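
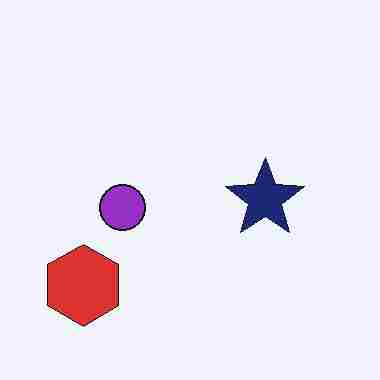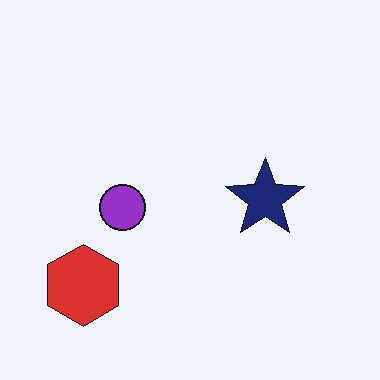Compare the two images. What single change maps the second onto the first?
The image was heavily JPEG-compressed with obvious blocking artifacts.

Blocky 8×8 compression artifacts appear around shape edges and the flat background shows ringing — characteristic JPEG degradation.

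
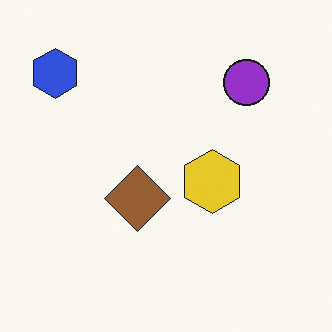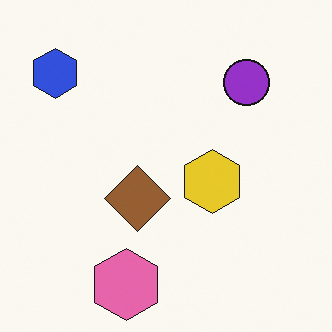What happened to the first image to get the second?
The transformation is: overlaid with an additional pink hexagon.

A pink hexagon appears in the second image that is absent from the first.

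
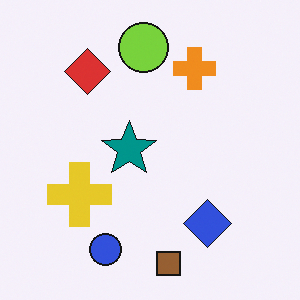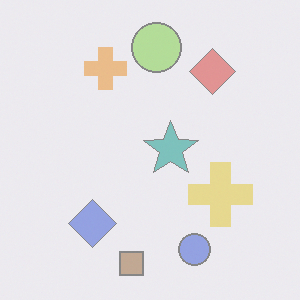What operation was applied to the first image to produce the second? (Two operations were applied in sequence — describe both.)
The transformation is: given much lower contrast, then flipped horizontally (left ↔ right).

Tones are pushed toward mid-grey across the whole image — a global contrast change. The yellow cross is in the left of the first image and the right of the second — shapes on opposite sides of the vertical midline have swapped in a mirror flip.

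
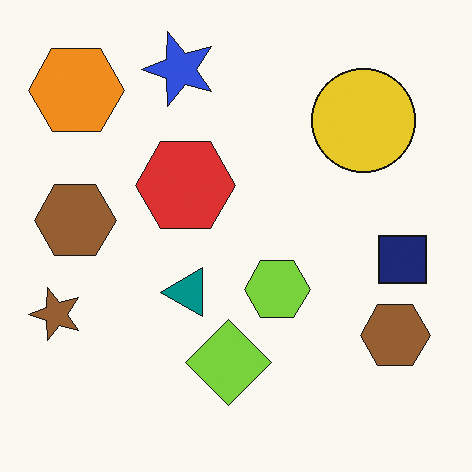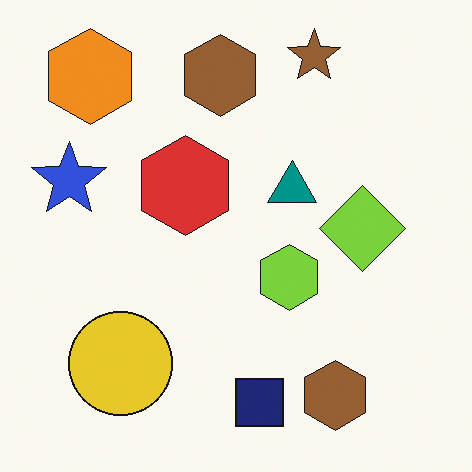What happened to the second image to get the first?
It was transposed (reflected across the top-left ↔ bottom-right diagonal).

Shapes have swapped their row and column positions — what was in the top-right is now in the bottom-left — a diagonal reflection.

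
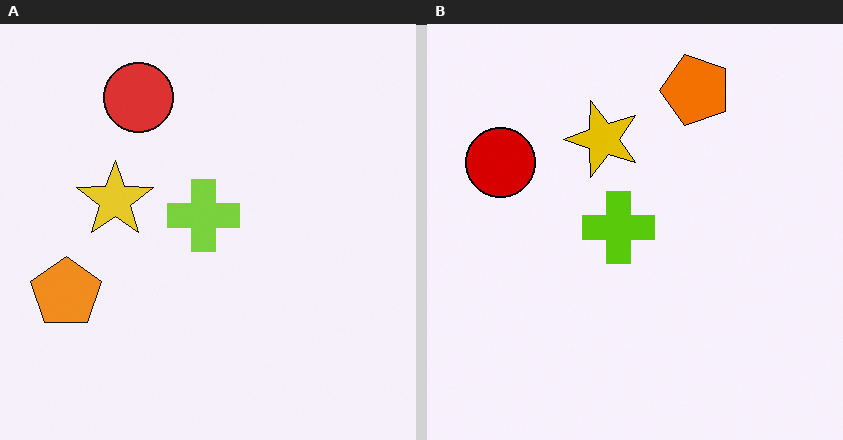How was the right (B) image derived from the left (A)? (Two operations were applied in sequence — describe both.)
The right (B) image is the left (A) given slightly increased contrast, then transposed (reflected across the top-left ↔ bottom-right diagonal).

Tones are pushed away from mid-grey across the whole image — a global contrast change. Shapes have swapped their row and column positions — what was in the top-right is now in the bottom-left — a diagonal reflection.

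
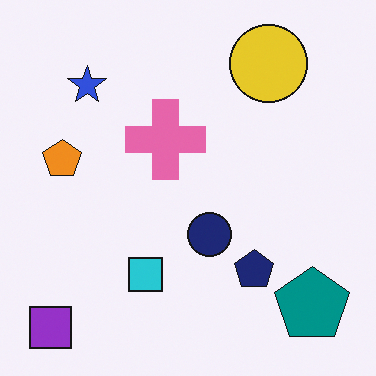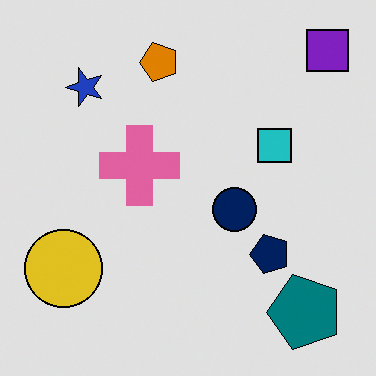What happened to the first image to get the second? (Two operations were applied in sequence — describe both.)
The second image is the first transposed (reflected across the top-left ↔ bottom-right diagonal), then posterized to a reduced palette.

Shapes have swapped their row and column positions — what was in the top-right is now in the bottom-left — a diagonal reflection. Each flat color has snapped to a coarser quantized level — most visibly, the near-white background has dropped to a flat grey.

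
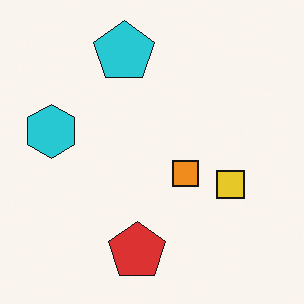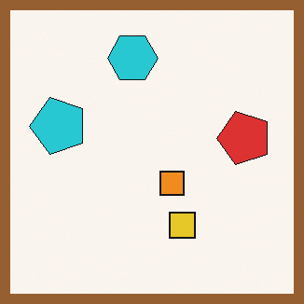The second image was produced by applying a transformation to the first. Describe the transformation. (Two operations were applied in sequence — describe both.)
It was transposed (reflected across the top-left ↔ bottom-right diagonal), then framed with a brown border.

Shapes have swapped their row and column positions — what was in the top-right is now in the bottom-left — a diagonal reflection. A solid brown frame runs around the edge of the second image, with the content slightly shrunk inside it.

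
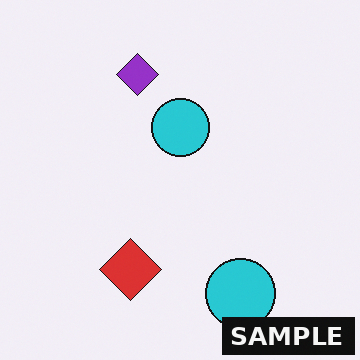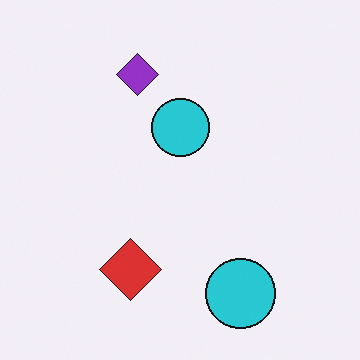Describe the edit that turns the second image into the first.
The image was watermarked with the text "SAMPLE" in the lower-right corner.

A dark label reading "SAMPLE" appears in the lower-right corner.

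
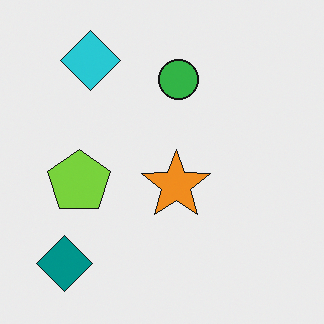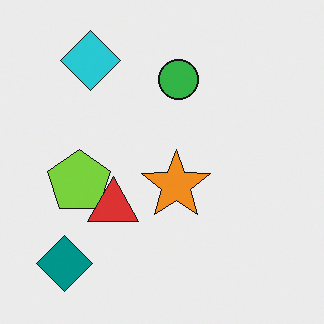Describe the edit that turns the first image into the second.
Overlaid with an additional red triangle.

A red triangle appears in the second image that is absent from the first.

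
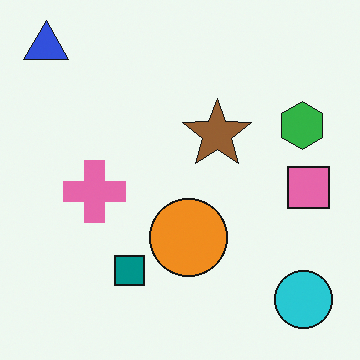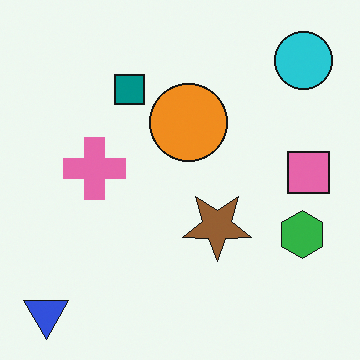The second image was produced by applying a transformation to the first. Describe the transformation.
The image was flipped vertically (top ↔ bottom).

The blue triangle is in the top-left of the first image and the bottom-left of the second — shapes on opposite sides of the horizontal midline have swapped in a mirror flip.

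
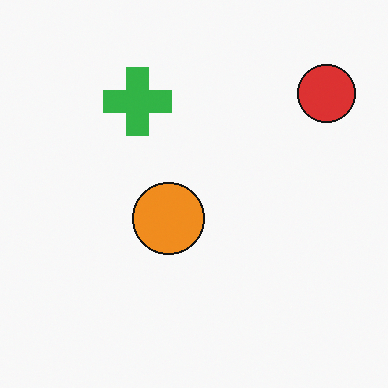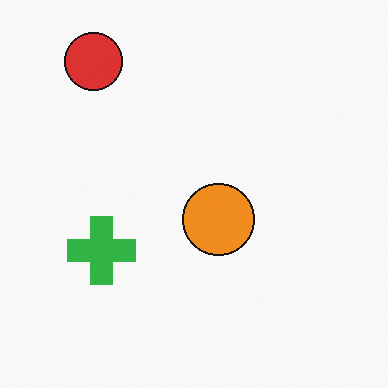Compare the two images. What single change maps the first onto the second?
It was rotated 90° counter-clockwise.

The red circle sits in the top-right of the first image and the top-left of the second — consistent with a whole-image 90° counter-clockwise rotation.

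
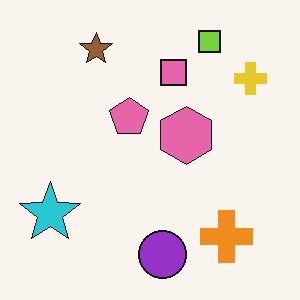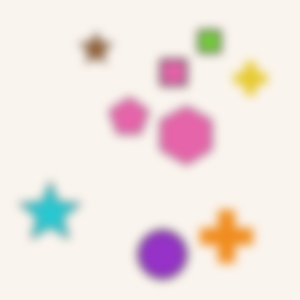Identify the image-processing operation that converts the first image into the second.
The second image is the first heavily blurred.

Shape edges and outlines are uniformly softened across the whole image.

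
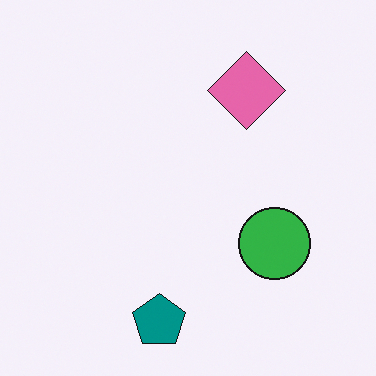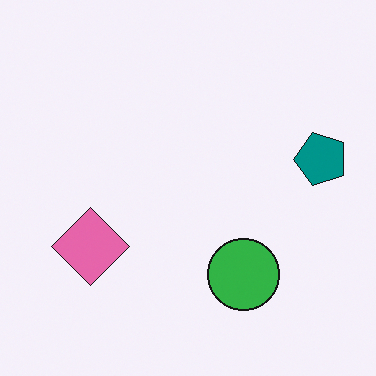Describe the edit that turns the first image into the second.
This is the original image transposed (reflected across the top-left ↔ bottom-right diagonal).

Shapes have swapped their row and column positions — what was in the top-right is now in the bottom-left — a diagonal reflection.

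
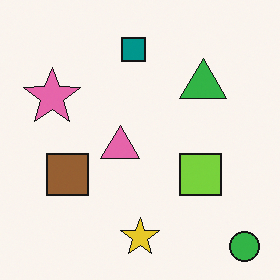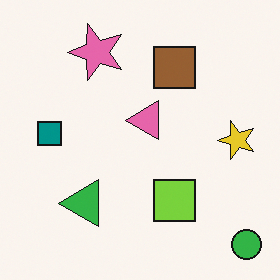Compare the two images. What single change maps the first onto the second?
The image was transposed (reflected across the top-left ↔ bottom-right diagonal).

Shapes have swapped their row and column positions — what was in the top-right is now in the bottom-left — a diagonal reflection.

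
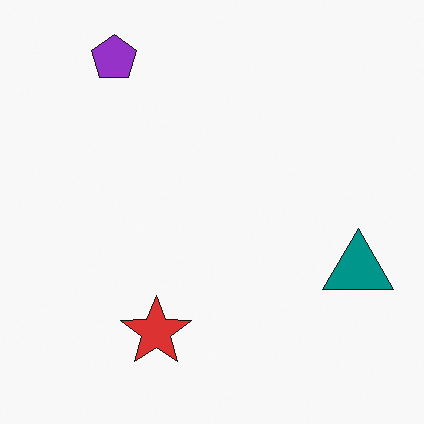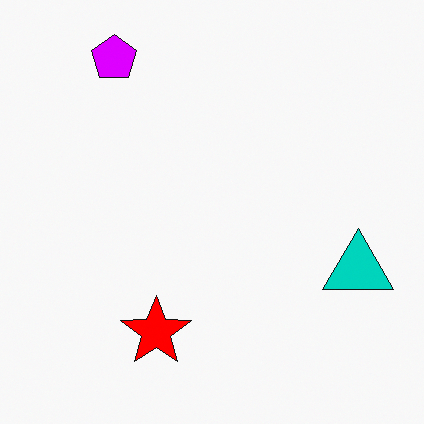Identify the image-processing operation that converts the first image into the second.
It was made much more vivid (saturation change).

All colors are more vivid — a global saturation change.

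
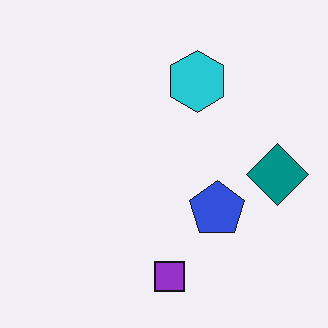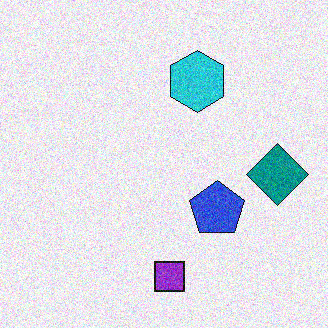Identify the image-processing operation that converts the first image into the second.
The transformation is: degraded with moderate additive noise.

Random speckle covers the whole image, including the flat background.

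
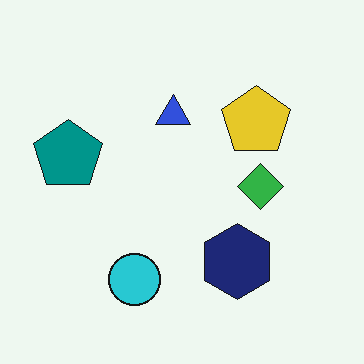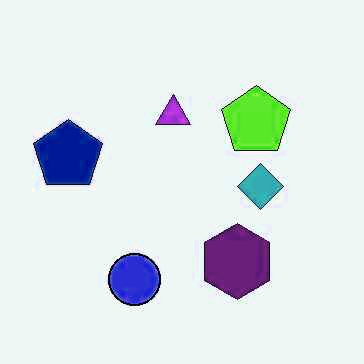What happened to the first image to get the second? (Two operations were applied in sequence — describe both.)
The image was JPEG-compressed with visible artifacts, then hue-shifted by a small amount.

Blocky 8×8 compression artifacts appear around shape edges and the flat background shows ringing — characteristic JPEG degradation. Every shape's color has rotated by the same amount around the hue wheel — a uniform hue shift.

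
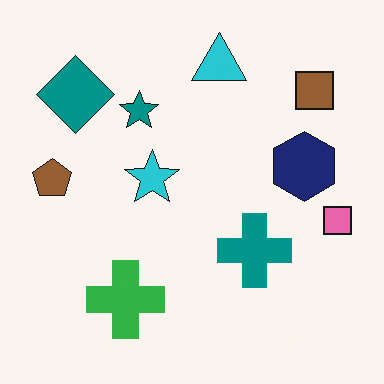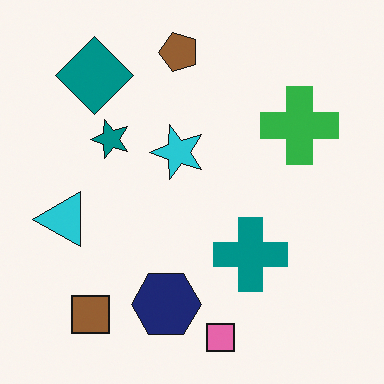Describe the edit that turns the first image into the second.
Transposed (reflected across the top-left ↔ bottom-right diagonal).

Shapes have swapped their row and column positions — what was in the top-right is now in the bottom-left — a diagonal reflection.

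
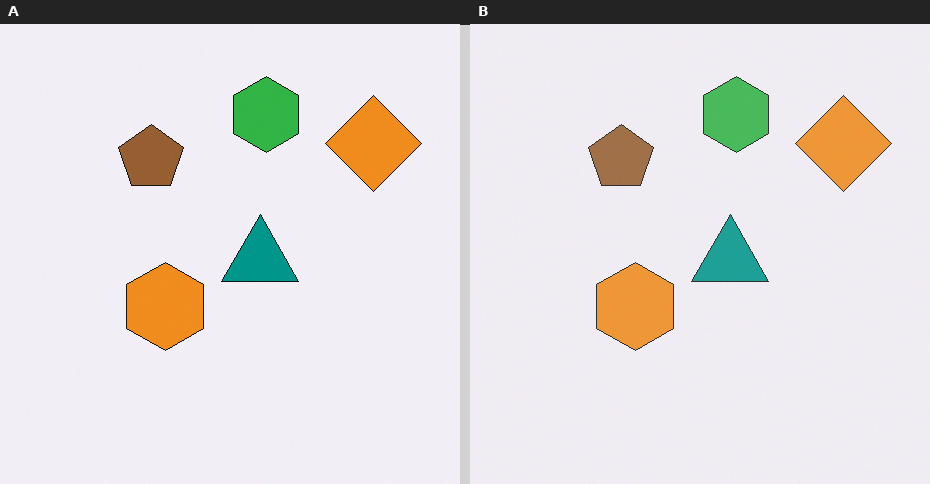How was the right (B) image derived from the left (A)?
The image was given slightly reduced contrast.

Tones are pushed toward mid-grey across the whole image — a global contrast change.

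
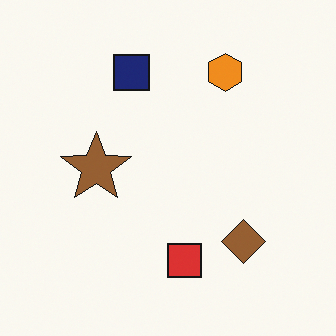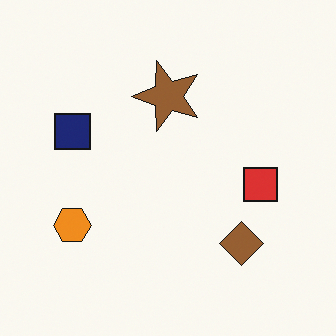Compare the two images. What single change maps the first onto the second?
The transformation is: transposed (reflected across the top-left ↔ bottom-right diagonal).

Shapes have swapped their row and column positions — what was in the top-right is now in the bottom-left — a diagonal reflection.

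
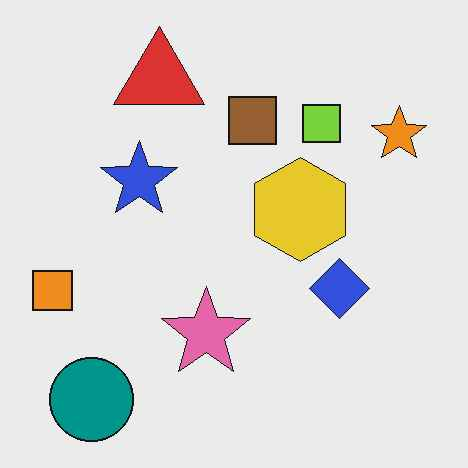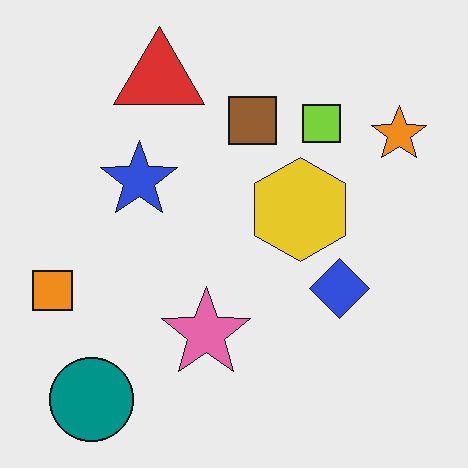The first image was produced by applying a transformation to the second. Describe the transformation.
JPEG-compressed with visible artifacts.

Blocky 8×8 compression artifacts appear around shape edges and the flat background shows ringing — characteristic JPEG degradation.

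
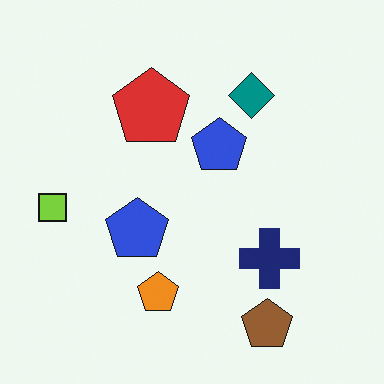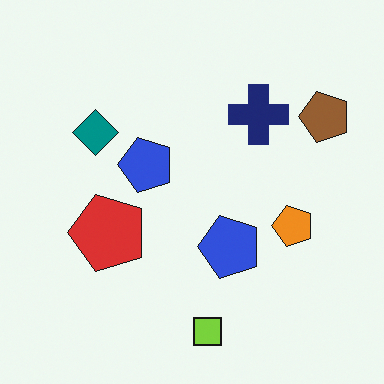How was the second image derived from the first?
The transformation is: rotated 90° counter-clockwise.

The brown pentagon sits in the bottom-right of the first image and the top-right of the second — consistent with a whole-image 90° counter-clockwise rotation.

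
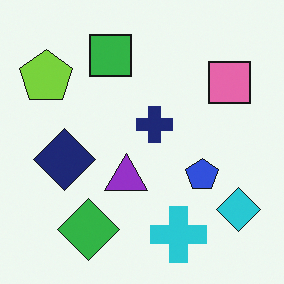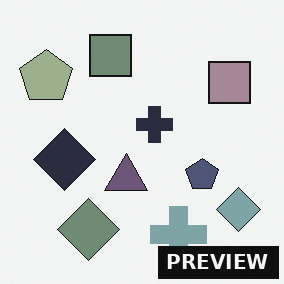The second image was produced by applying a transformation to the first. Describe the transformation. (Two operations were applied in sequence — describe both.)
The image was made much more muted (saturation change), then watermarked with the text "PREVIEW" in the lower-right corner.

All colors are more muted and greyish — a global saturation change. A dark label reading "PREVIEW" appears in the lower-right corner.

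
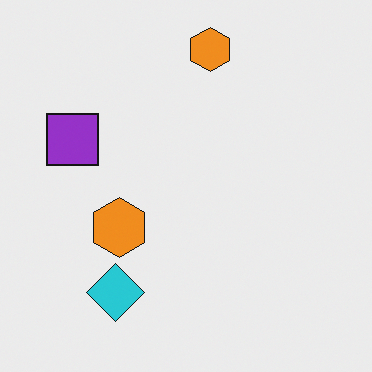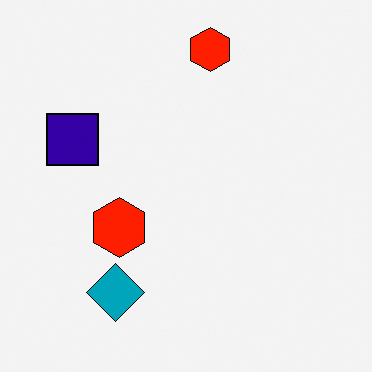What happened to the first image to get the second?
The image was given much higher contrast.

Tones are pushed away from mid-grey across the whole image — a global contrast change.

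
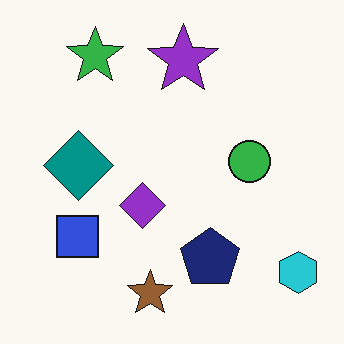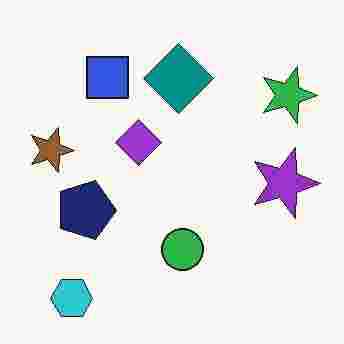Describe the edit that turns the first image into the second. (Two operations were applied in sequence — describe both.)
Rotated 90° clockwise, then degraded with heavy JPEG compression.

The cyan hexagon sits in the bottom-right of the first image and the bottom-left of the second — consistent with a whole-image 90° clockwise rotation. Blocky 8×8 compression artifacts appear around shape edges and the flat background shows ringing — characteristic JPEG degradation.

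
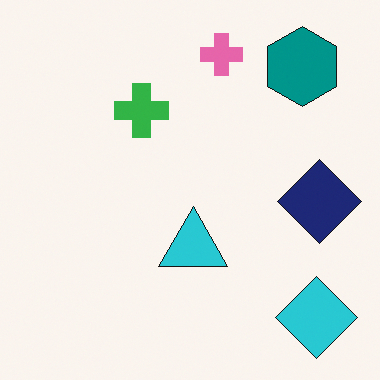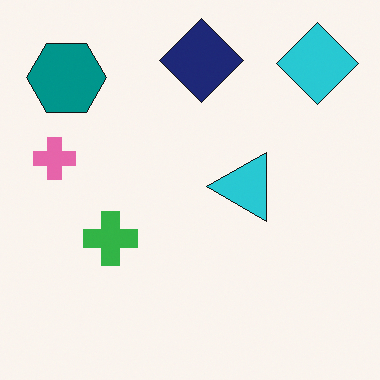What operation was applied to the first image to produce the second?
The image was rotated 90° counter-clockwise.

The cyan diamond sits in the bottom-right of the first image and the top-right of the second — consistent with a whole-image 90° counter-clockwise rotation.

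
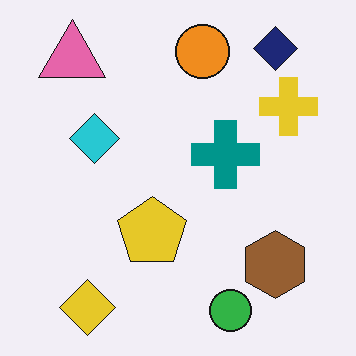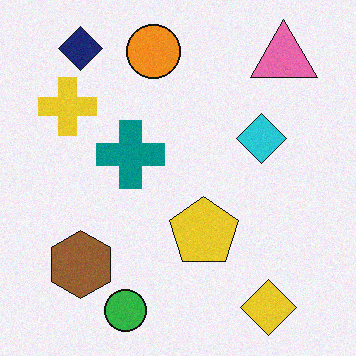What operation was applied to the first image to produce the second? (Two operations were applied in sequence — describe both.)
The image was flipped horizontally (left ↔ right), then degraded with light additive noise.

The yellow cross is in the top-right of the first image and the top-left of the second — shapes on opposite sides of the vertical midline have swapped in a mirror flip. Random speckle covers the whole image, including the flat background.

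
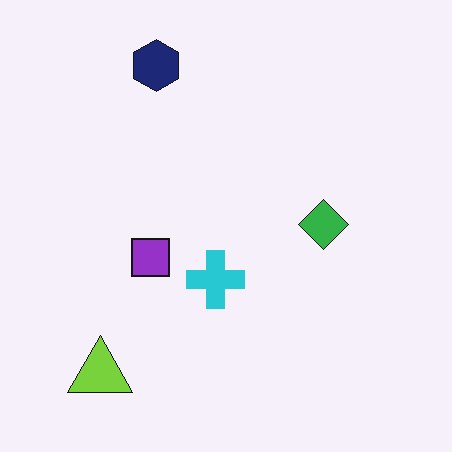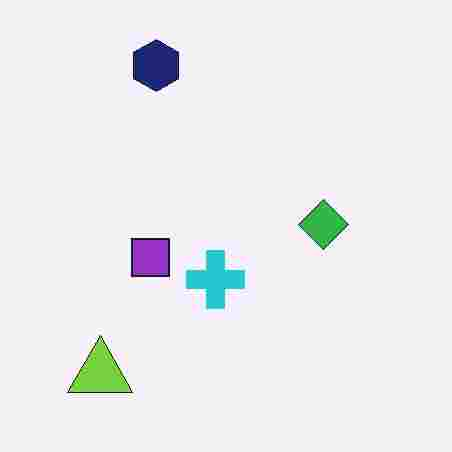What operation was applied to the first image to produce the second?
The second image is the first degraded with heavy JPEG compression.

Blocky 8×8 compression artifacts appear around shape edges and the flat background shows ringing — characteristic JPEG degradation.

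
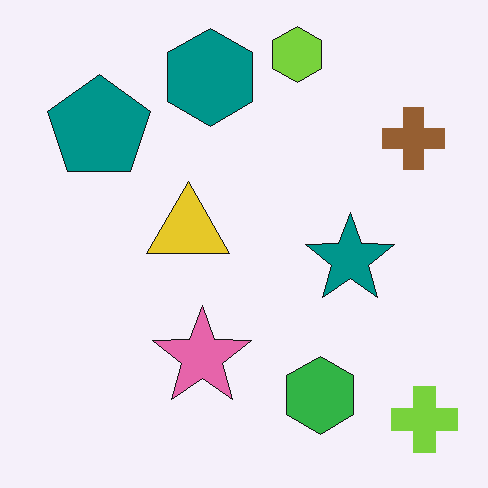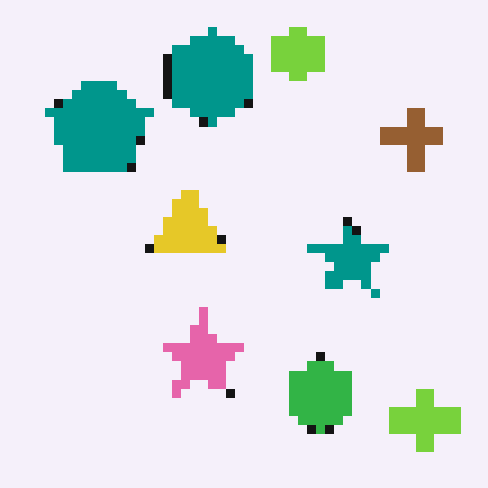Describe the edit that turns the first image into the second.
This is the original image coarsely pixelated.

Shapes are reduced to large square blocks; fine edges and outlines are lost — a downscale-then-upscale (mosaic) effect.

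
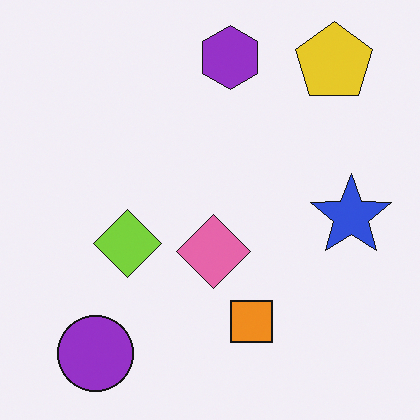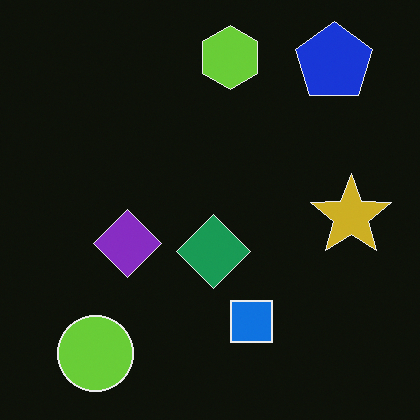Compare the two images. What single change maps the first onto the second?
It was color-inverted (negative).

The light background has become dark and every shape's color is its complement — a photographic negative.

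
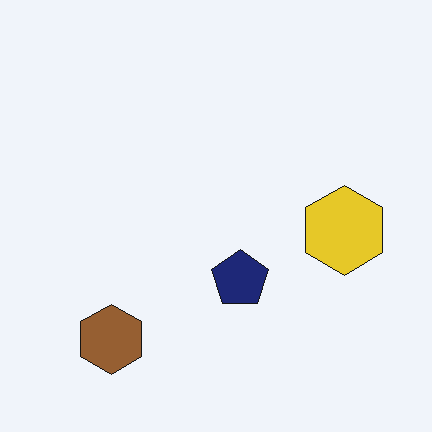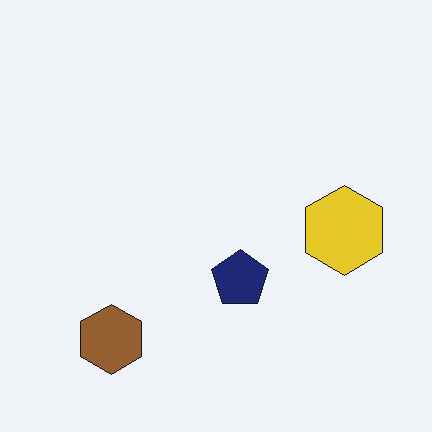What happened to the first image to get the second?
This is the original image JPEG-compressed with visible artifacts.

Blocky 8×8 compression artifacts appear around shape edges and the flat background shows ringing — characteristic JPEG degradation.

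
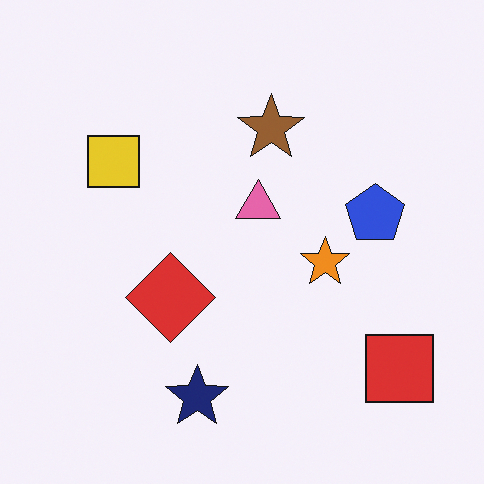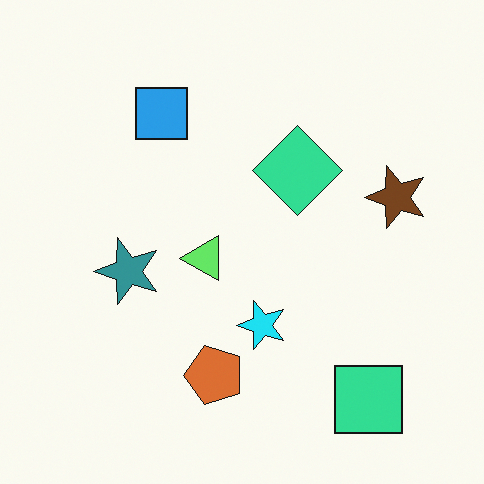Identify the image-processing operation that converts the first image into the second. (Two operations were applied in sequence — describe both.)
This is the original image transposed (reflected across the top-left ↔ bottom-right diagonal), then hue-shifted noticeably.

Shapes have swapped their row and column positions — what was in the top-right is now in the bottom-left — a diagonal reflection. Every shape's color has rotated by the same amount around the hue wheel — a uniform hue shift.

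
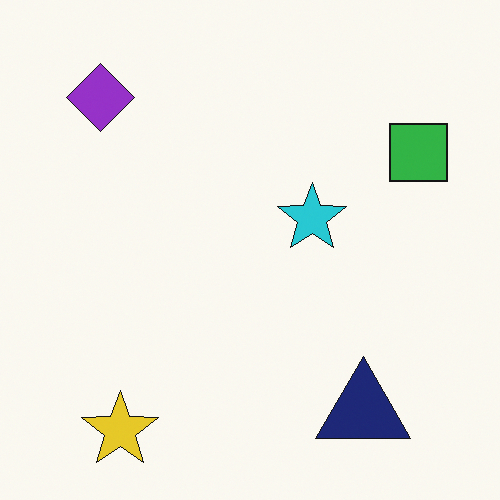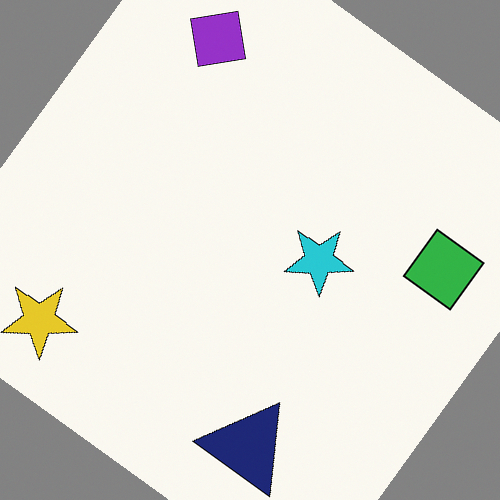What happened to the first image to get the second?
The transformation is: rotated clockwise by a large amount — several tens of degrees.

Every shape is tilted by the same angle and the image corners show triangular fill wedges — a whole-image rotation by a non-right angle.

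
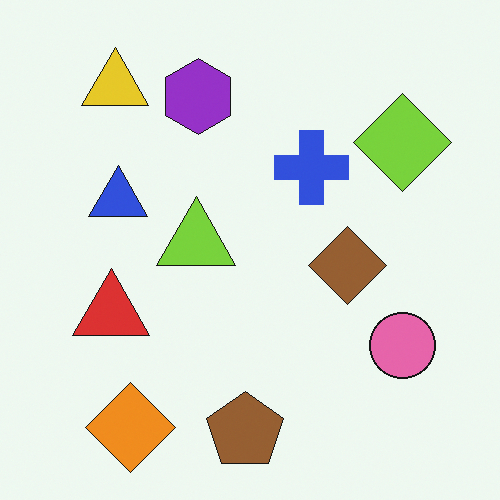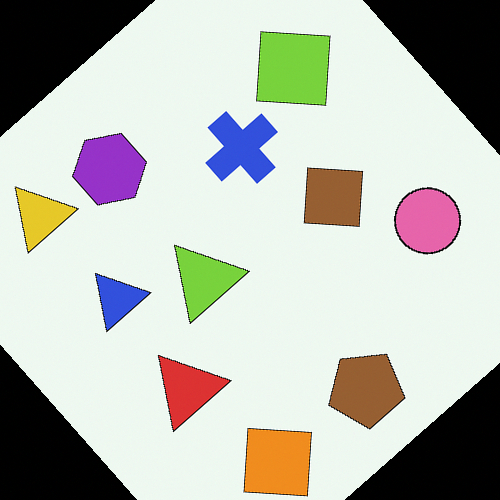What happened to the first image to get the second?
The image was rotated counter-clockwise by a large amount — several tens of degrees.

Every shape is tilted by the same angle and the image corners show triangular fill wedges — a whole-image rotation by a non-right angle.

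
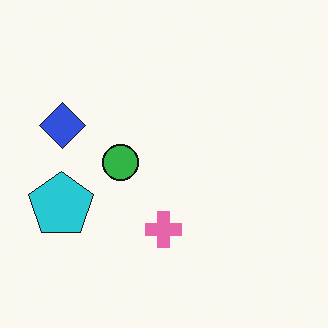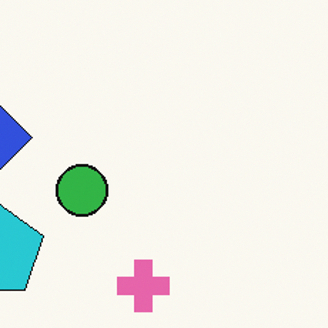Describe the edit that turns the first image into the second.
This is the original image cropped to a modestly smaller region and rescaled.

The visible shapes are larger and the field of view is narrower; shapes near the original edges may be partly or wholly outside the frame — a crop-and-rescale.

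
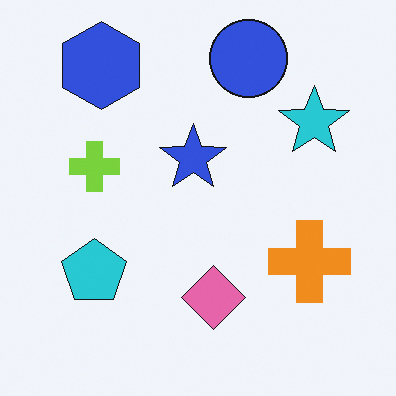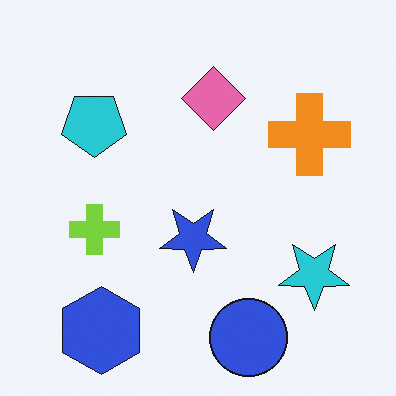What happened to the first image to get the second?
Flipped vertically (top ↔ bottom).

The blue circle is in the top of the first image and the bottom of the second — shapes on opposite sides of the horizontal midline have swapped in a mirror flip.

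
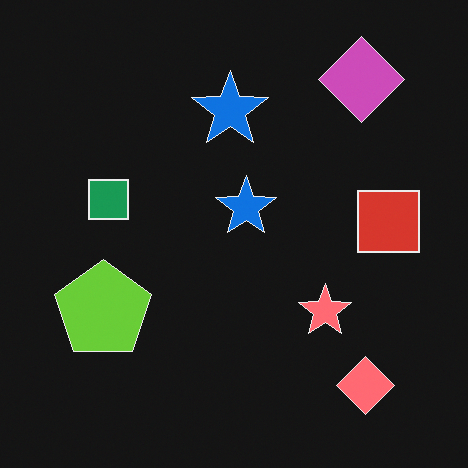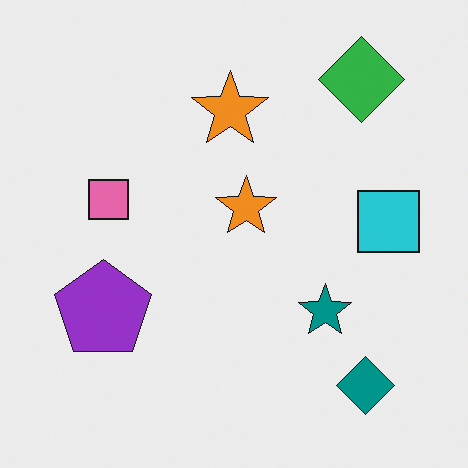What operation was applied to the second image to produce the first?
The image was color-inverted (negative).

The light background has become dark and every shape's color is its complement — a photographic negative.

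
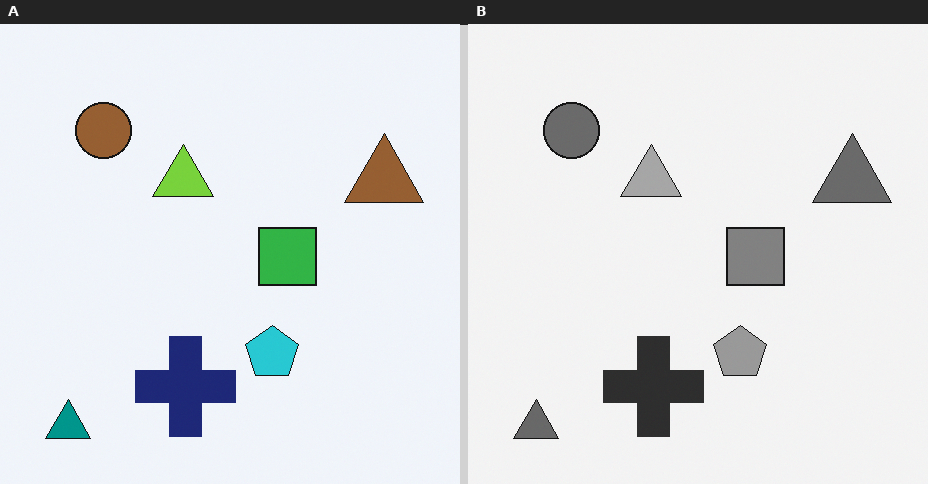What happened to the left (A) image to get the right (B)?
It was converted to grayscale.

All color is removed — every shape is now a shade of grey.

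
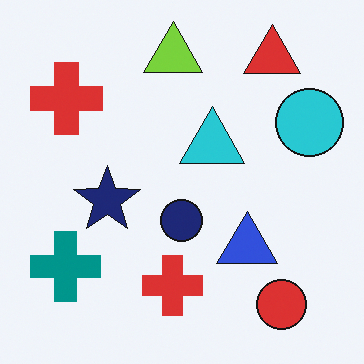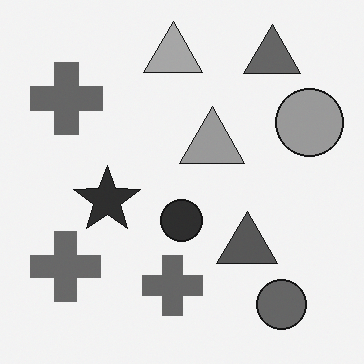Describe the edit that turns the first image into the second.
It was converted to grayscale.

All color is removed — every shape is now a shade of grey.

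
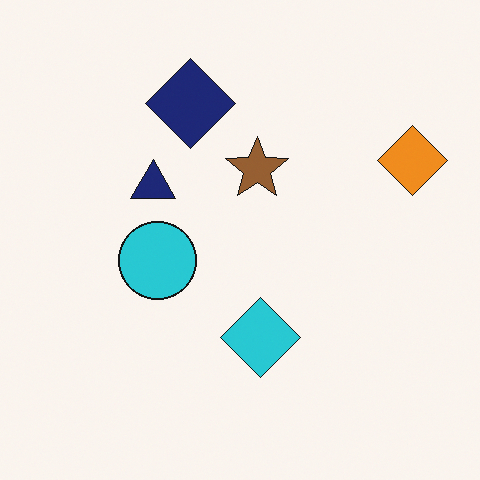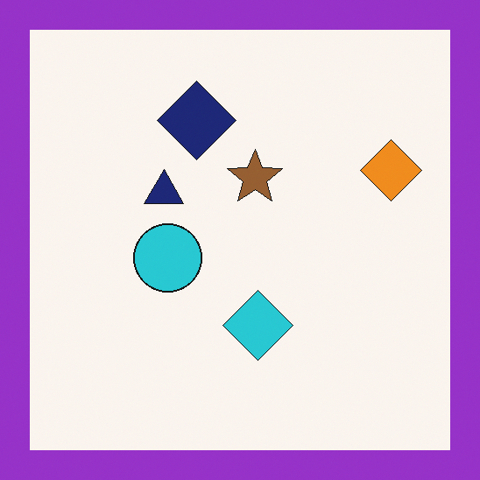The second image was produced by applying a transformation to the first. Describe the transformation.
This is the original image framed with a purple border.

A solid purple frame runs around the edge of the second image, with the content slightly shrunk inside it.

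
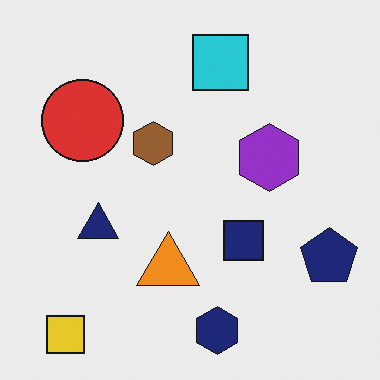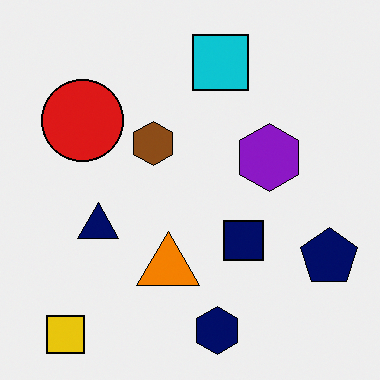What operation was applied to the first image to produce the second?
Given slightly increased contrast.

Tones are pushed away from mid-grey across the whole image — a global contrast change.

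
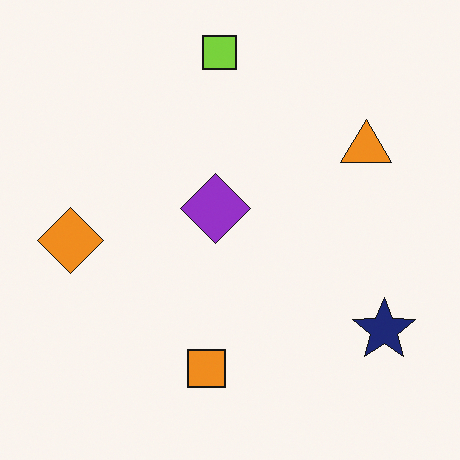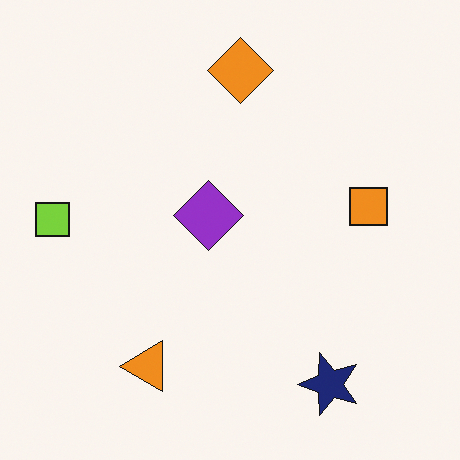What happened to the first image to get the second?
The second image is the first transposed (reflected across the top-left ↔ bottom-right diagonal).

Shapes have swapped their row and column positions — what was in the top-right is now in the bottom-left — a diagonal reflection.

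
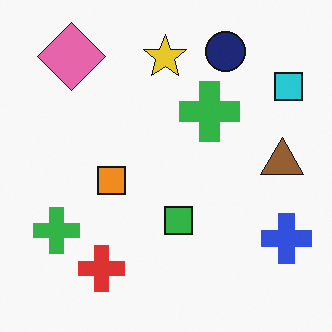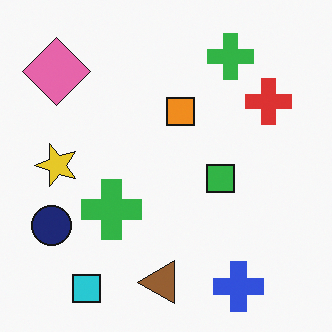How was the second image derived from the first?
The second image is the first transposed (reflected across the top-left ↔ bottom-right diagonal).

Shapes have swapped their row and column positions — what was in the top-right is now in the bottom-left — a diagonal reflection.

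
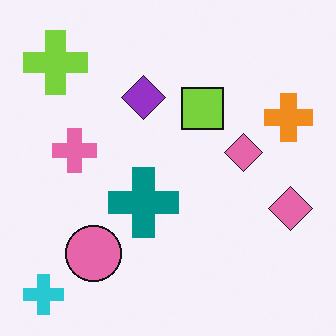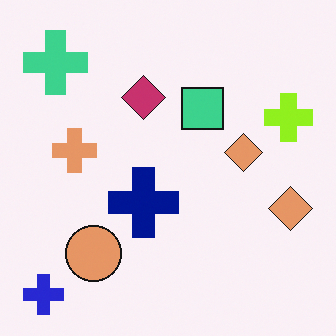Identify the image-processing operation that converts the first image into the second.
It was hue-shifted by a small amount.

Every shape's color has rotated by the same amount around the hue wheel — a uniform hue shift.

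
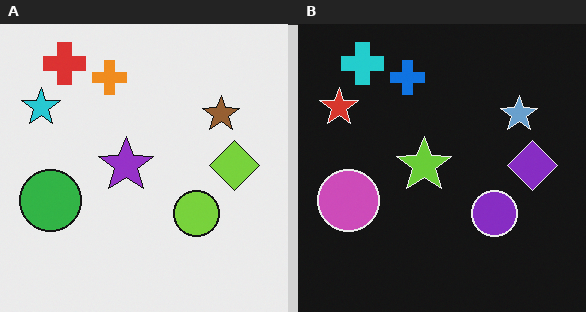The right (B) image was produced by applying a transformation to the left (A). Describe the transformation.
Color-inverted (negative).

The light background has become dark and every shape's color is its complement — a photographic negative.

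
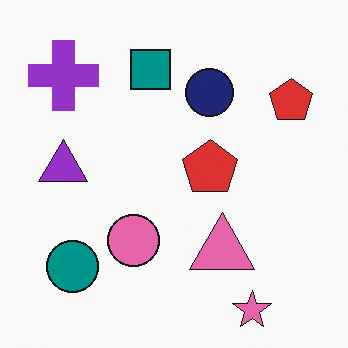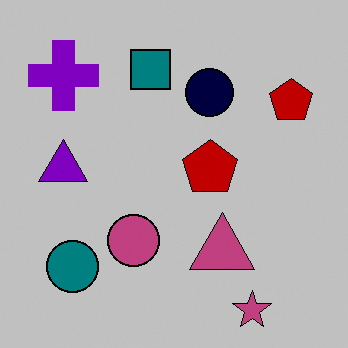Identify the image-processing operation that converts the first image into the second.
The transformation is: aggressively posterized.

Each flat color has snapped to a coarser quantized level — most visibly, the near-white background has dropped to a flat grey.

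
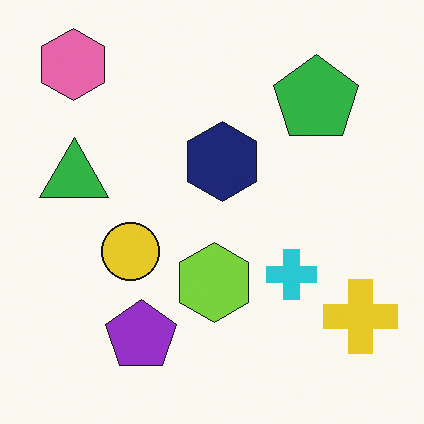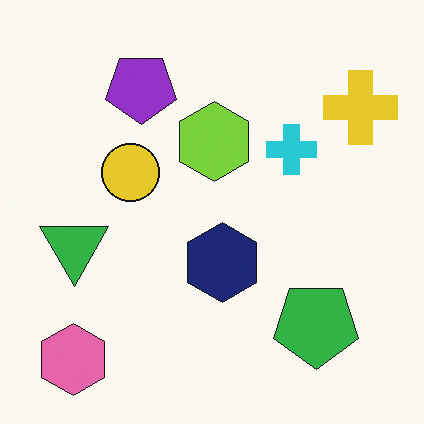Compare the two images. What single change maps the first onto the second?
It was flipped vertically (top ↔ bottom).

The pink hexagon is in the top-left of the first image and the bottom-left of the second — shapes on opposite sides of the horizontal midline have swapped in a mirror flip.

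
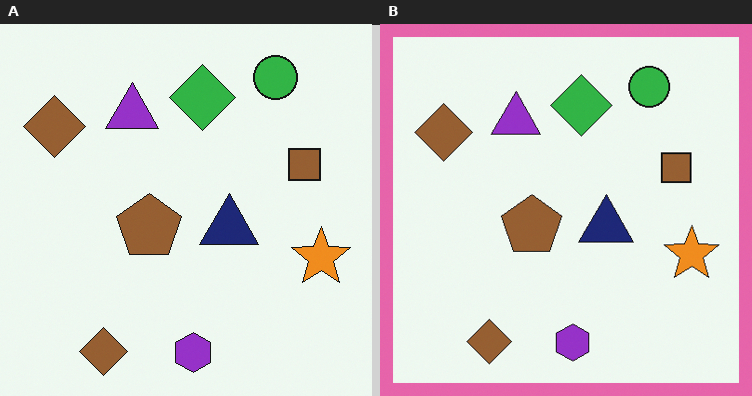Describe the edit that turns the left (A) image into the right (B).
The right (B) image is the left (A) framed with a pink border.

A solid pink frame runs around the edge of the right (B) image, with the content slightly shrunk inside it.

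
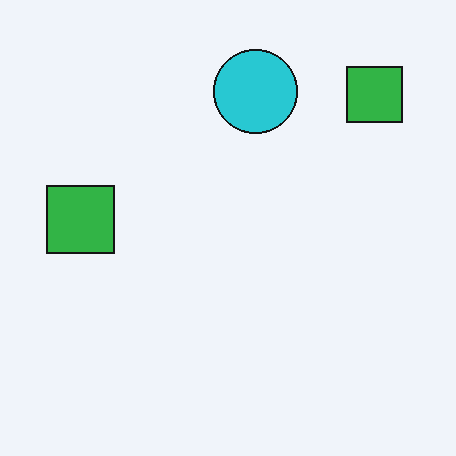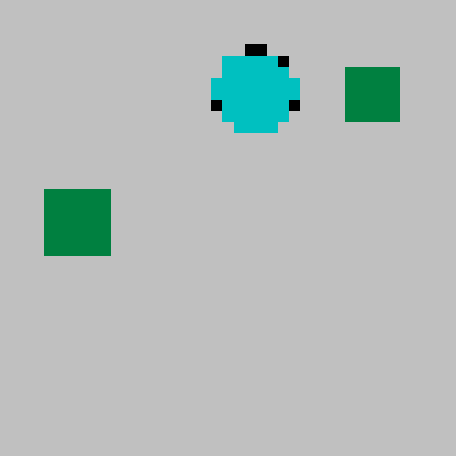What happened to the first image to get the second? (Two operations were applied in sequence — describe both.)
The transformation is: aggressively posterized, then coarsely pixelated.

Each flat color has snapped to a coarser quantized level — most visibly, the near-white background has dropped to a flat grey. Shapes are reduced to large square blocks; fine edges and outlines are lost — a downscale-then-upscale (mosaic) effect.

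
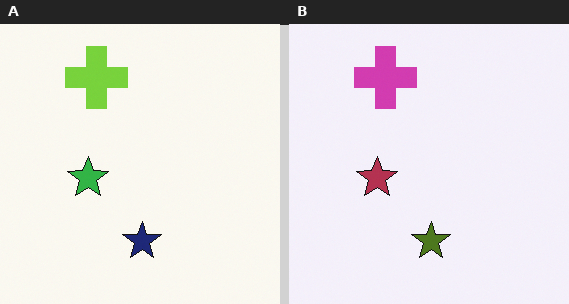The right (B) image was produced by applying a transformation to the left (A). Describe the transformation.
The image was hue-shifted through roughly half the color wheel.

Every shape's color has rotated by the same amount around the hue wheel — a uniform hue shift.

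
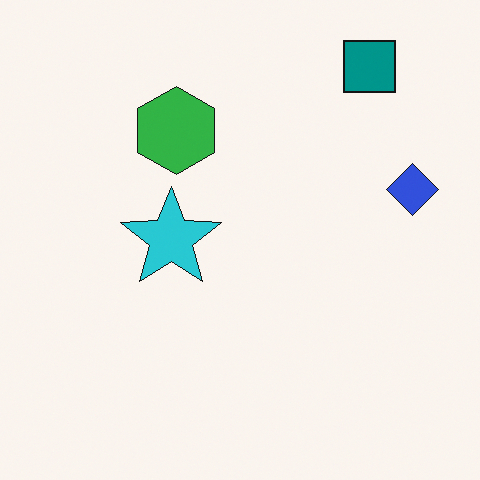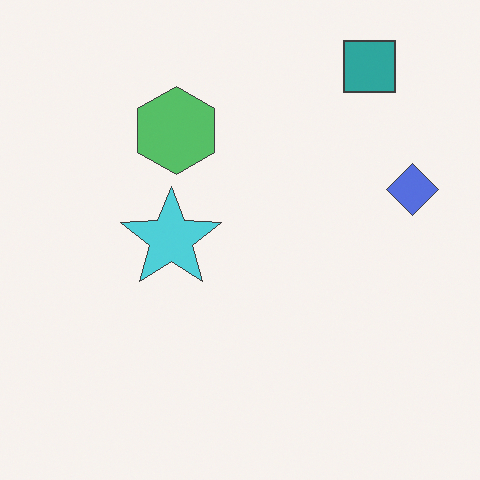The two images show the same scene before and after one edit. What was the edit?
The image was given slightly reduced contrast.

Tones are pushed toward mid-grey across the whole image — a global contrast change.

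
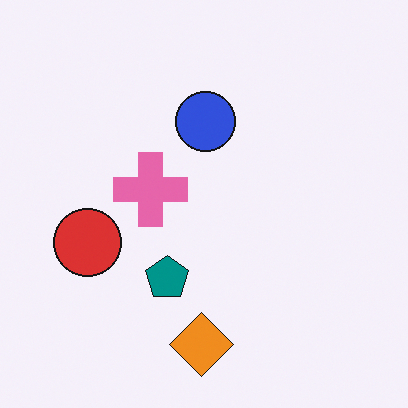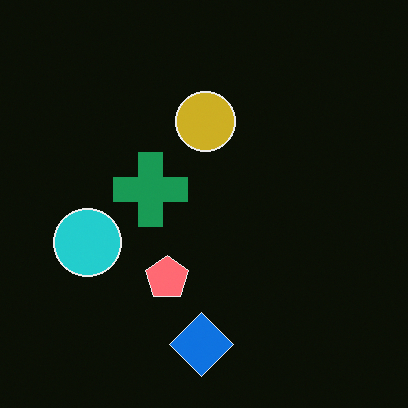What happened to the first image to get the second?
Color-inverted (negative).

The light background has become dark and every shape's color is its complement — a photographic negative.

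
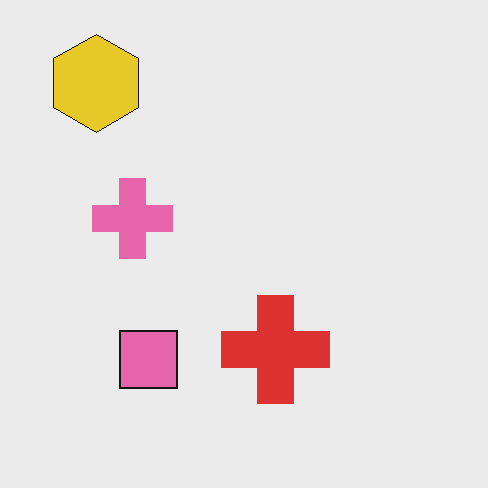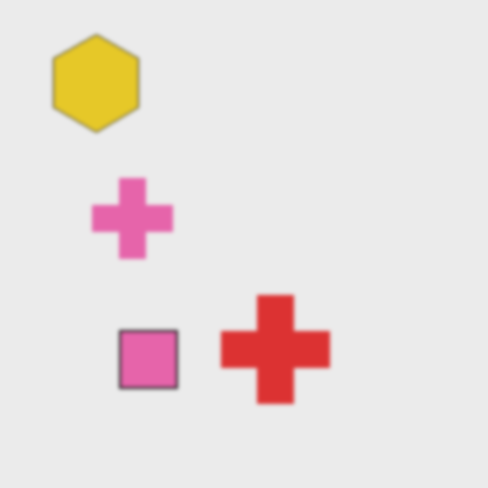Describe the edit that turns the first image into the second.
It was slightly softened.

Shape edges and outlines are uniformly softened across the whole image.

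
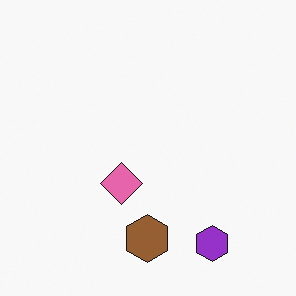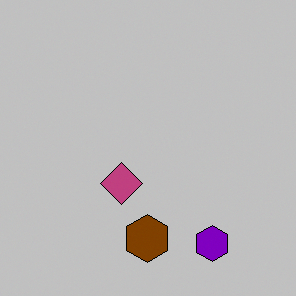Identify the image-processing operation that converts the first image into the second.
Aggressively posterized.

Each flat color has snapped to a coarser quantized level — most visibly, the near-white background has dropped to a flat grey.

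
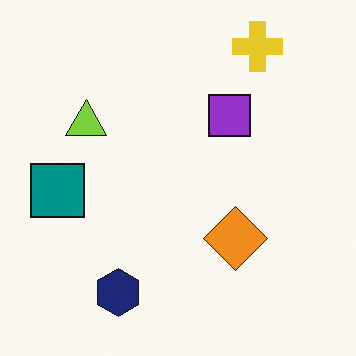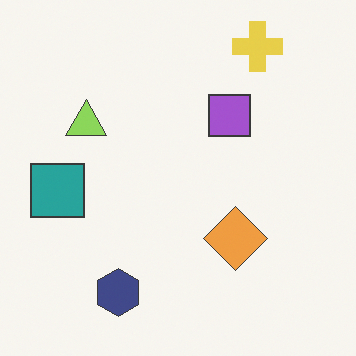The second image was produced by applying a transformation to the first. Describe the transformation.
The transformation is: given slightly reduced contrast.

Tones are pushed toward mid-grey across the whole image — a global contrast change.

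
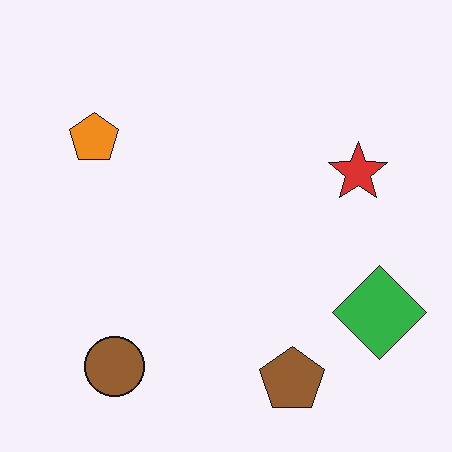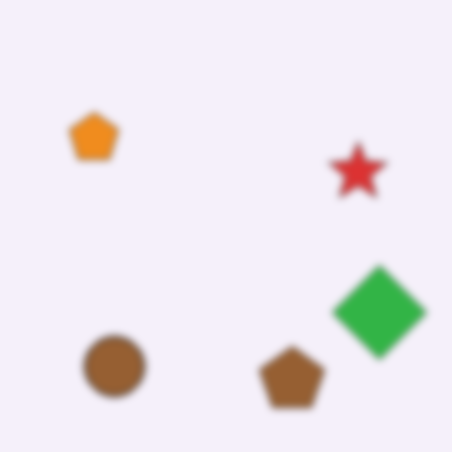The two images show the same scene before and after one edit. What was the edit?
It was noticeably gaussian-blurred.

Shape edges and outlines are uniformly softened across the whole image.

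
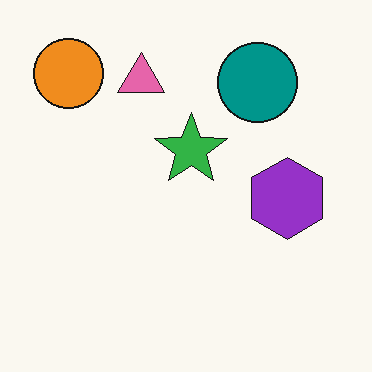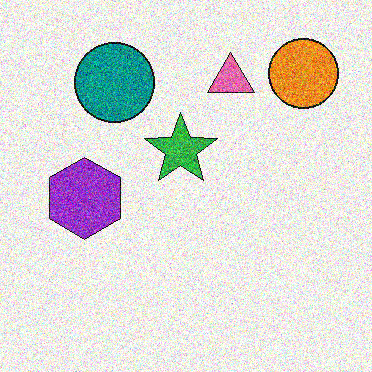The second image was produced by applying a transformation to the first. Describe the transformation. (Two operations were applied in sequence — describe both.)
The second image is the first degraded with heavy additive noise, then flipped horizontally (left ↔ right).

Random speckle covers the whole image, including the flat background. The orange circle is in the top-left of the first image and the top-right of the second — shapes on opposite sides of the vertical midline have swapped in a mirror flip.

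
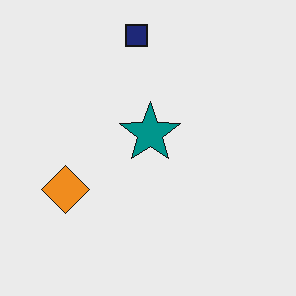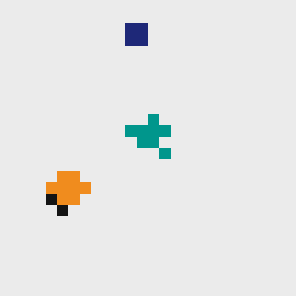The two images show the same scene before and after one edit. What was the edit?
It was heavily pixelated into large blocks.

Shapes are reduced to large square blocks; fine edges and outlines are lost — a downscale-then-upscale (mosaic) effect.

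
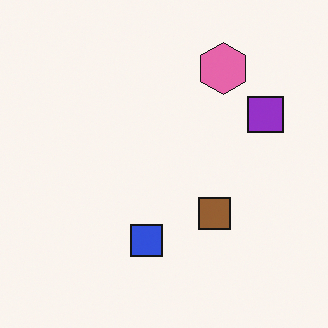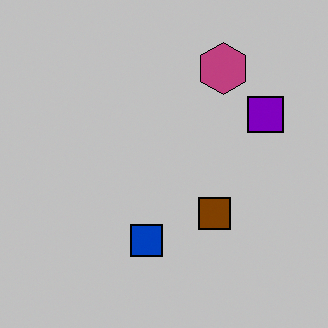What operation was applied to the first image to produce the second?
Heavily posterized to just a handful of flat colors.

Each flat color has snapped to a coarser quantized level — most visibly, the near-white background has dropped to a flat grey.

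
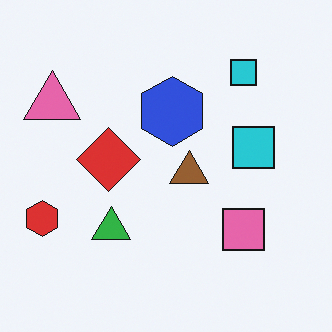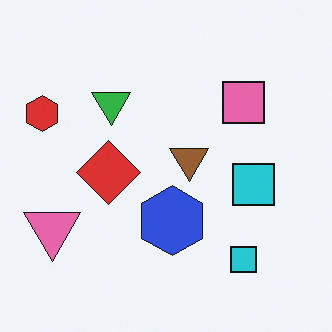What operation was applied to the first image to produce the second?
It was flipped vertically (top ↔ bottom).

The pink square is in the bottom-right of the first image and the top-right of the second — shapes on opposite sides of the horizontal midline have swapped in a mirror flip.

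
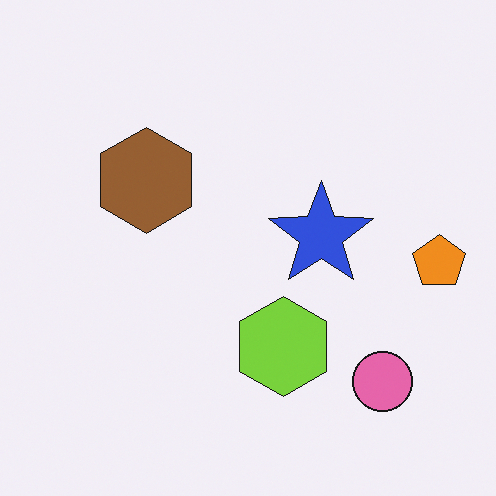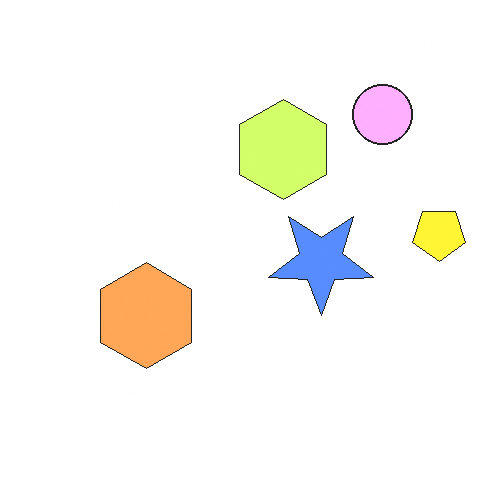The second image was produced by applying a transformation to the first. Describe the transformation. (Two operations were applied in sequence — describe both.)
Flipped vertically (top ↔ bottom), then substantially brightened.

The pink circle is in the bottom-right of the first image and the top-right of the second — shapes on opposite sides of the horizontal midline have swapped in a mirror flip. Every pixel — background and shapes alike — is uniformly brightened.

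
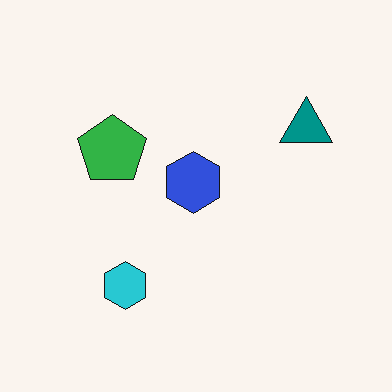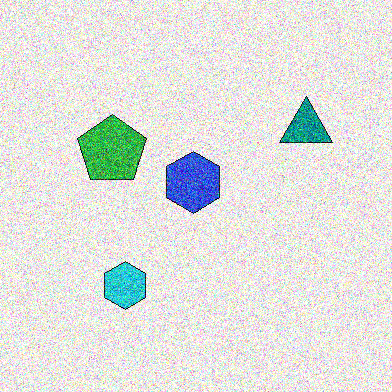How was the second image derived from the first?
The transformation is: degraded with heavy additive noise.

Random speckle covers the whole image, including the flat background.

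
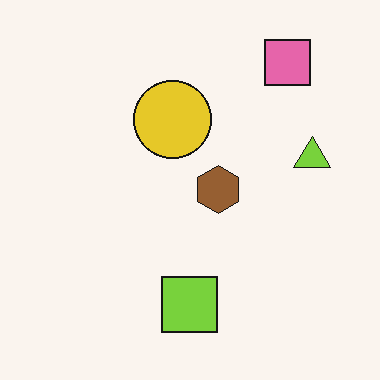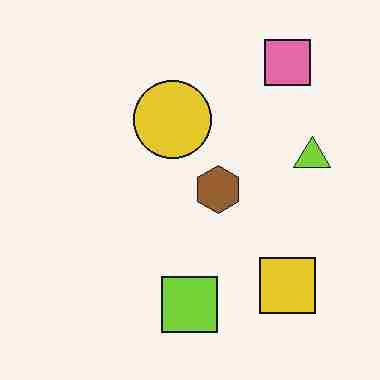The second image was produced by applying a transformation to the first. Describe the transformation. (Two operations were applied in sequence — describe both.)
This is the original image heavily JPEG-compressed with obvious blocking artifacts, then overlaid with an additional yellow square.

Blocky 8×8 compression artifacts appear around shape edges and the flat background shows ringing — characteristic JPEG degradation. A yellow square appears in the second image that is absent from the first.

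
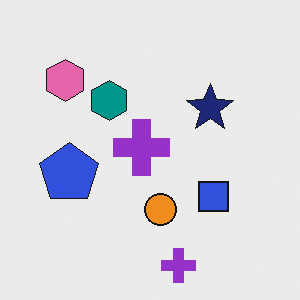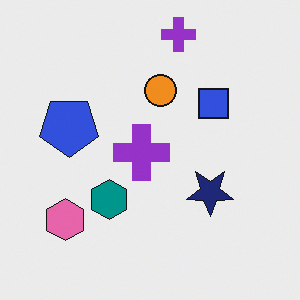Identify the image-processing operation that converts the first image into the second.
This is the original image flipped vertically (top ↔ bottom).

The pink hexagon is in the top-left of the first image and the bottom-left of the second — shapes on opposite sides of the horizontal midline have swapped in a mirror flip.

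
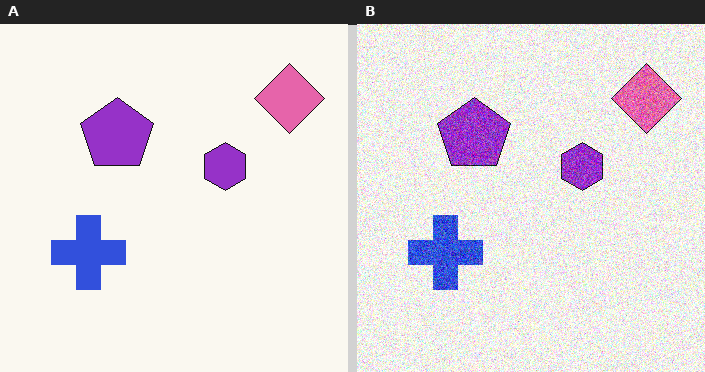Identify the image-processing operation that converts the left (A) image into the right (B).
The transformation is: degraded with strong gaussian noise.

Random speckle covers the whole image, including the flat background.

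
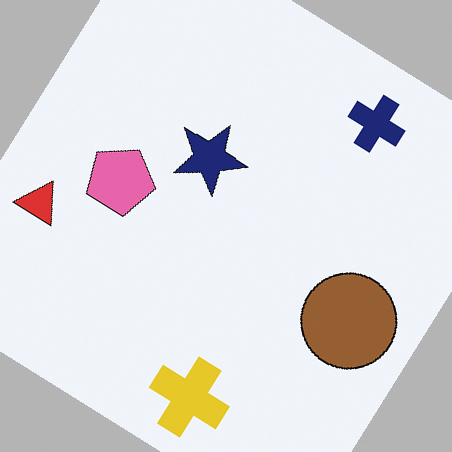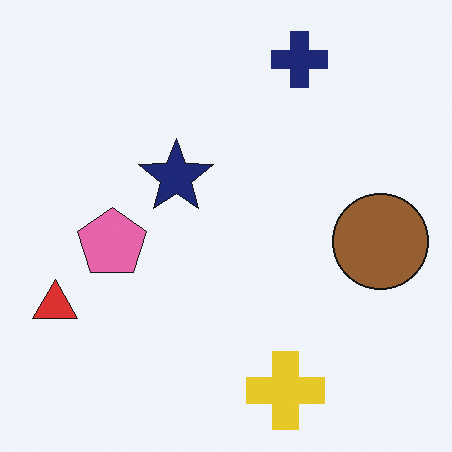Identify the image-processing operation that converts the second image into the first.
The first image is the second rotated clockwise by a large amount — several tens of degrees.

Every shape is tilted by the same angle and the image corners show triangular fill wedges — a whole-image rotation by a non-right angle.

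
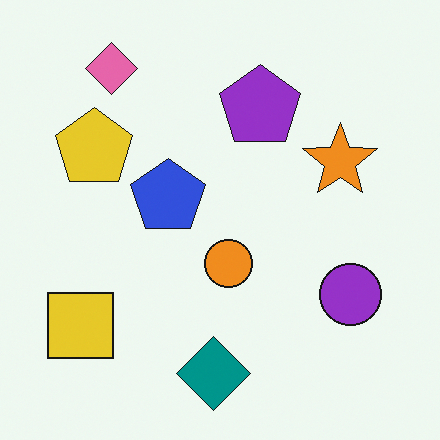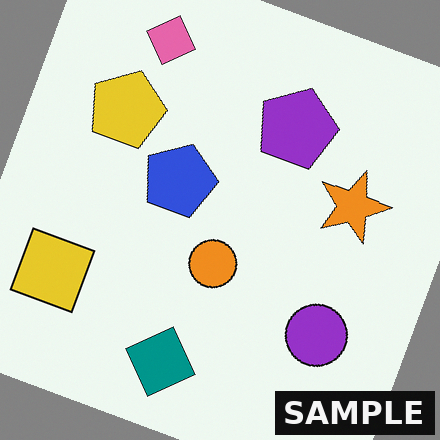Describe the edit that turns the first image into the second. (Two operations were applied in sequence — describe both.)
This is the original image rotated clockwise by a clearly visible amount, then watermarked with the text "SAMPLE" in the lower-right corner.

Every shape is tilted by the same angle and the image corners show triangular fill wedges — a whole-image rotation by a non-right angle. A dark label reading "SAMPLE" appears in the lower-right corner.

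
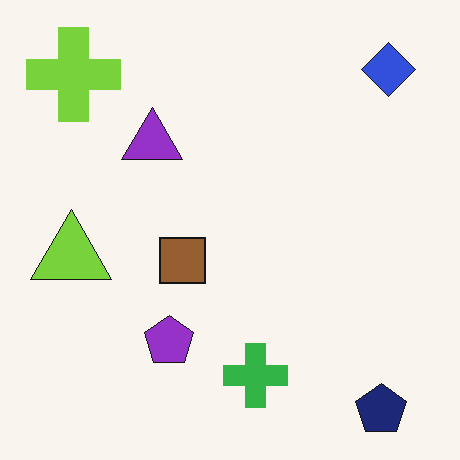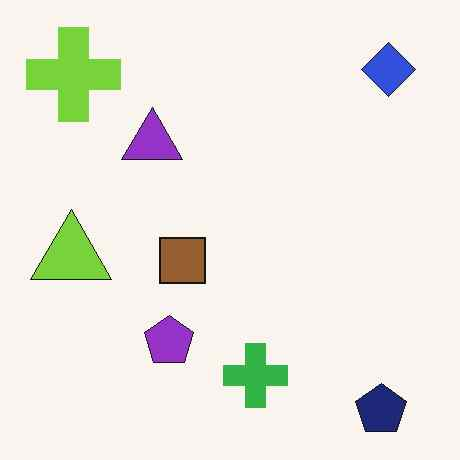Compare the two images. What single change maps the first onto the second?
The image was given moderate JPEG compression.

Blocky 8×8 compression artifacts appear around shape edges and the flat background shows ringing — characteristic JPEG degradation.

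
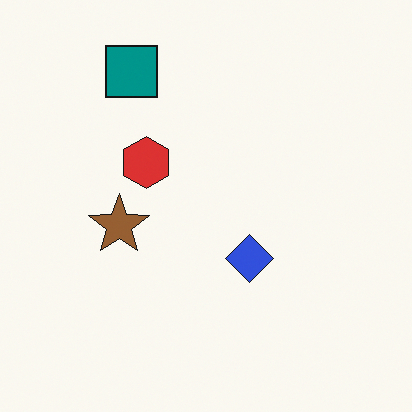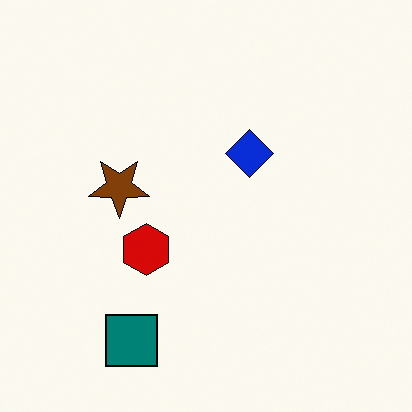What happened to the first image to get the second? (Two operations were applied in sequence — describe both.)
This is the original image flipped vertically (top ↔ bottom), then given slightly increased contrast.

The teal square is in the top-left of the first image and the bottom-left of the second — shapes on opposite sides of the horizontal midline have swapped in a mirror flip. Tones are pushed away from mid-grey across the whole image — a global contrast change.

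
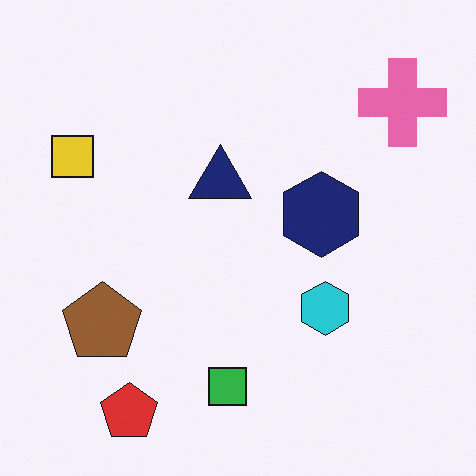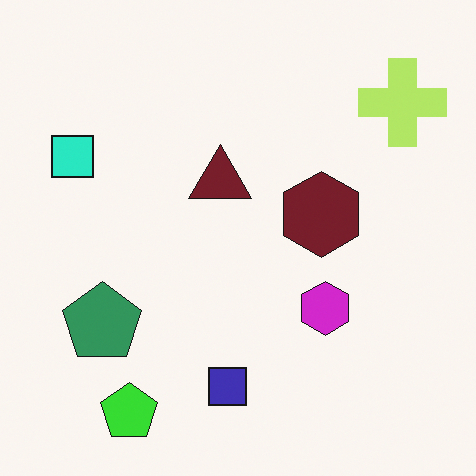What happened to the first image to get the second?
This is the original image hue-shifted through roughly a third of the color wheel.

Every shape's color has rotated by the same amount around the hue wheel — a uniform hue shift.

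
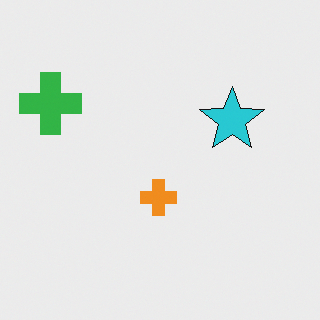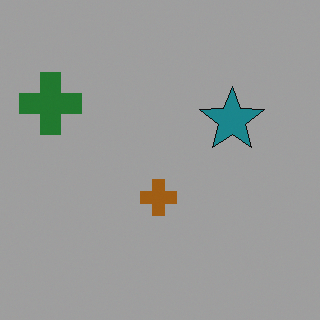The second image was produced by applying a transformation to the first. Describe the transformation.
The transformation is: darkened a lot.

Every pixel — background and shapes alike — is uniformly darkened.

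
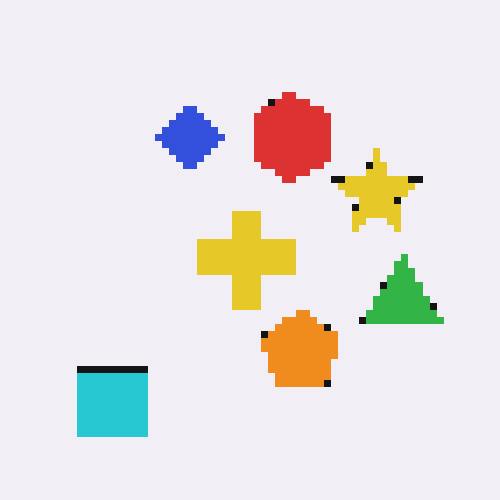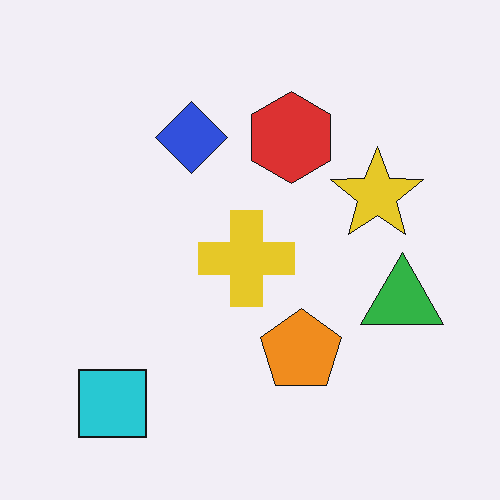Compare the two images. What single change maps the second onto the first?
The image was pixelated into visible square blocks.

Shapes are reduced to large square blocks; fine edges and outlines are lost — a downscale-then-upscale (mosaic) effect.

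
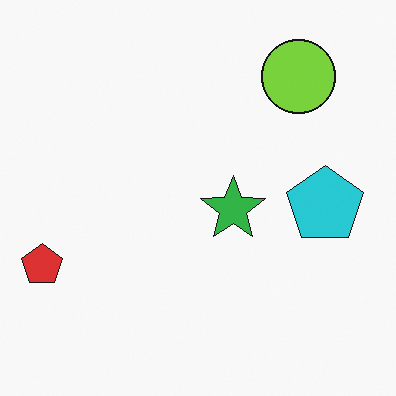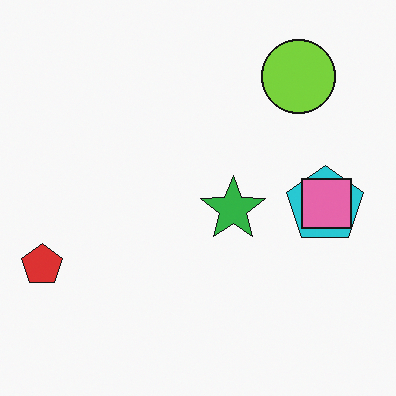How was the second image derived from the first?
This is the original image overlaid with an additional pink square.

A pink square appears in the second image that is absent from the first.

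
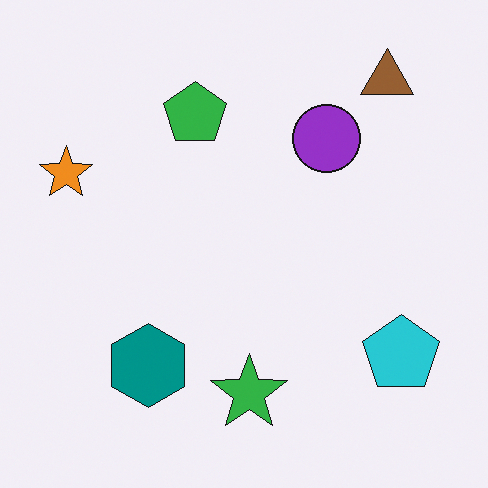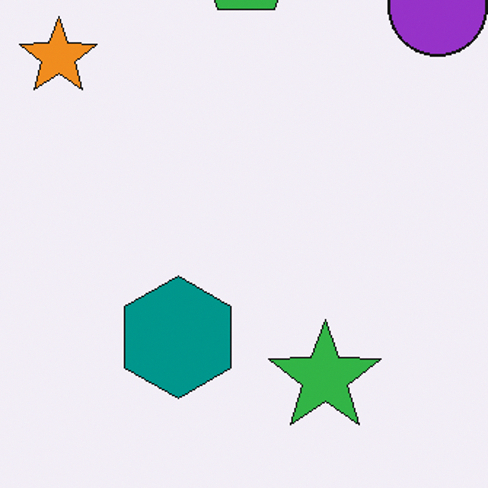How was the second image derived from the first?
The second image is the first cropped to a modestly smaller region and rescaled.

The visible shapes are larger and the field of view is narrower; shapes near the original edges may be partly or wholly outside the frame — a crop-and-rescale.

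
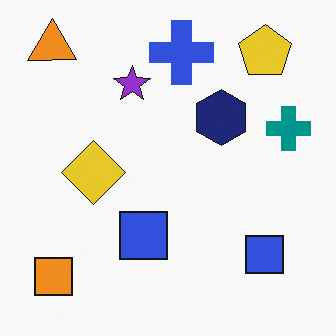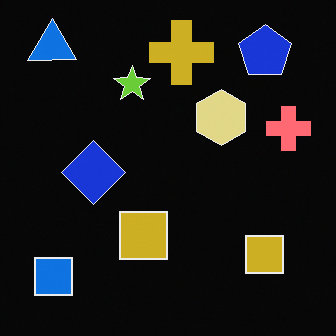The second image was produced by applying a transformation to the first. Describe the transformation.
The image was color-inverted (negative).

The light background has become dark and every shape's color is its complement — a photographic negative.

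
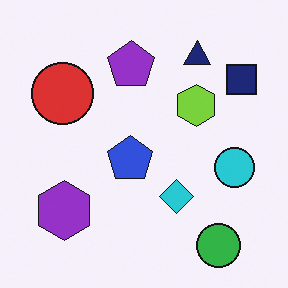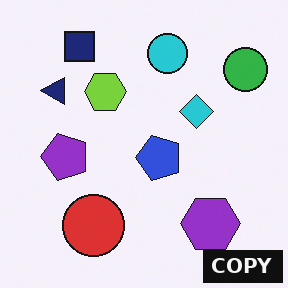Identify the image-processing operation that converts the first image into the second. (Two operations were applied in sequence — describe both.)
It was rotated 90° counter-clockwise, then watermarked with the text "COPY" in the lower-right corner.

The green circle sits in the bottom-right of the first image and the top-right of the second — consistent with a whole-image 90° counter-clockwise rotation. A dark label reading "COPY" appears in the lower-right corner.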